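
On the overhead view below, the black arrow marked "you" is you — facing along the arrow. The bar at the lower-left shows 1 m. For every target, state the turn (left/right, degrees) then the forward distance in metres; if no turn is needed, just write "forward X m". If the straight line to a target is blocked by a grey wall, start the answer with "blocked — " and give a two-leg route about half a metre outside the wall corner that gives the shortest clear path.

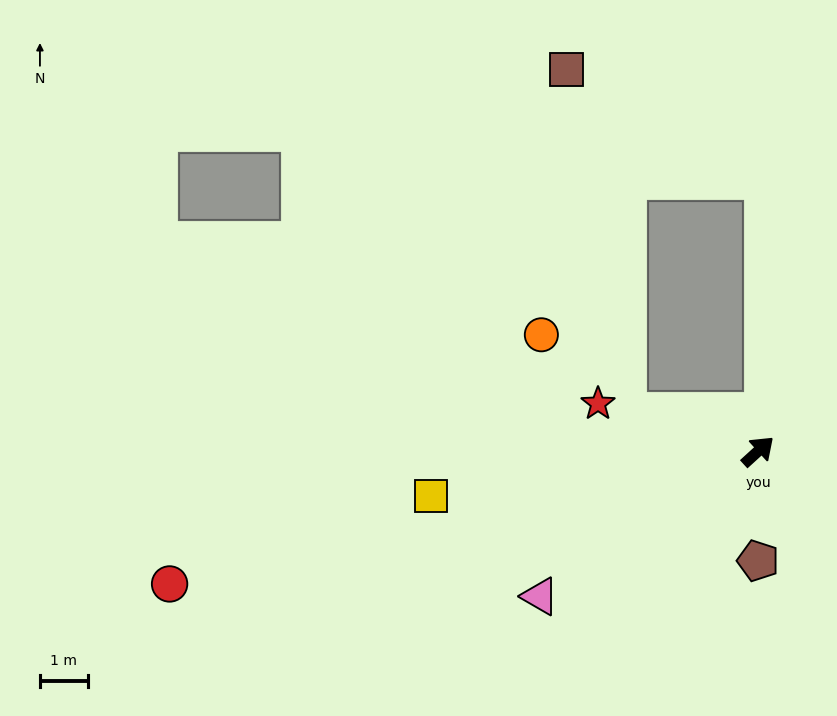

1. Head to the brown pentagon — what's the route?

turn right 132°, forward 2.3 m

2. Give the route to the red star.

turn left 121°, forward 3.5 m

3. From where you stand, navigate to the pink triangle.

turn left 171°, forward 5.5 m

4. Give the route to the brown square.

blocked — turn left 121°, forward 2.9 m, then turn right 63°, forward 7.3 m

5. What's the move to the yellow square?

turn left 145°, forward 6.9 m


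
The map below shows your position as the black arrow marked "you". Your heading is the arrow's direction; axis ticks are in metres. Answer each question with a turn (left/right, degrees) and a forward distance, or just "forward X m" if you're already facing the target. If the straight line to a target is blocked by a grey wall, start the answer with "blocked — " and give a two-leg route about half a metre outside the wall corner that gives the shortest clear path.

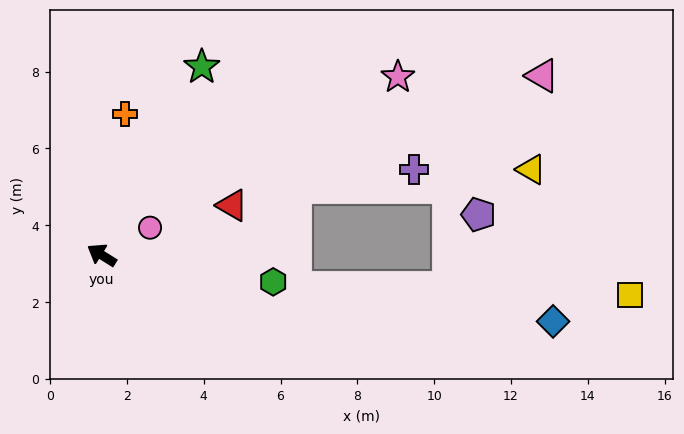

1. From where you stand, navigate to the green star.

turn right 86°, forward 5.5 m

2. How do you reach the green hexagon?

turn right 157°, forward 4.5 m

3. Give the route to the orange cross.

turn right 68°, forward 3.7 m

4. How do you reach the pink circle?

turn right 119°, forward 1.4 m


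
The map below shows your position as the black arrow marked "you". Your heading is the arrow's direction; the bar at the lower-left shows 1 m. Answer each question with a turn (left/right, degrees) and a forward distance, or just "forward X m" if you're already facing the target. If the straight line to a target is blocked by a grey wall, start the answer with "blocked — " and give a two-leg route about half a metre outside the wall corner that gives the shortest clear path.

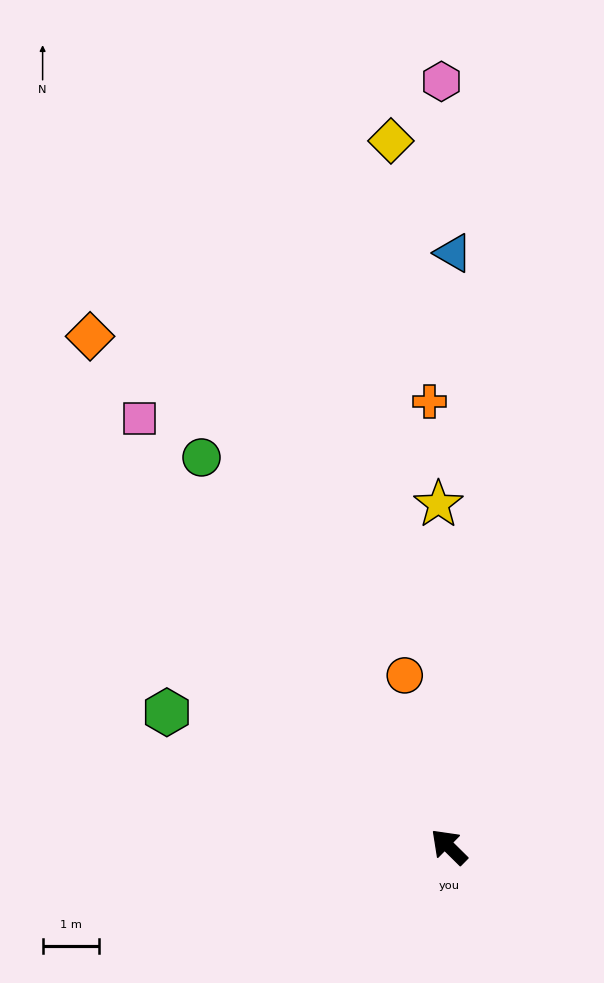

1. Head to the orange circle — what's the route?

turn right 31°, forward 3.2 m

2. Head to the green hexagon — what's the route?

turn left 19°, forward 5.6 m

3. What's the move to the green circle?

turn right 13°, forward 8.3 m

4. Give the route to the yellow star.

turn right 44°, forward 6.1 m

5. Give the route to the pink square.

turn right 10°, forward 9.4 m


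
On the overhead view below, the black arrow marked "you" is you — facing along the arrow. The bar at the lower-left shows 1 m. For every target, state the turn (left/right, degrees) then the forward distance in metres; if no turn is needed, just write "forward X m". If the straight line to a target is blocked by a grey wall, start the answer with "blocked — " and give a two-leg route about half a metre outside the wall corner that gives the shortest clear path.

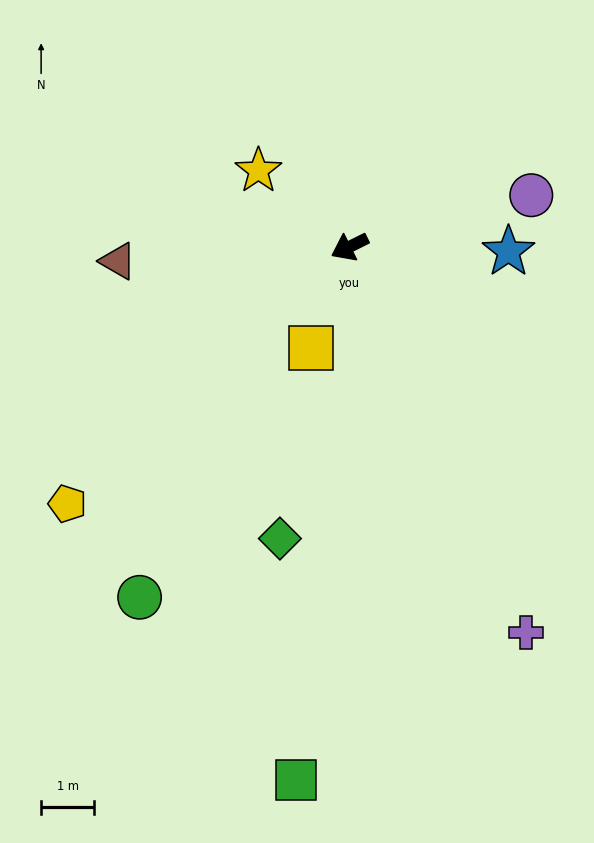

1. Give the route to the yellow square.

turn left 43°, forward 2.0 m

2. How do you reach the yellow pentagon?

turn left 16°, forward 7.2 m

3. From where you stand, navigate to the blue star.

turn left 152°, forward 3.0 m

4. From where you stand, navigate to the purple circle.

turn left 169°, forward 3.6 m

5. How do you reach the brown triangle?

turn right 23°, forward 4.4 m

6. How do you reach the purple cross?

turn left 88°, forward 8.0 m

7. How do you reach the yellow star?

turn right 66°, forward 2.2 m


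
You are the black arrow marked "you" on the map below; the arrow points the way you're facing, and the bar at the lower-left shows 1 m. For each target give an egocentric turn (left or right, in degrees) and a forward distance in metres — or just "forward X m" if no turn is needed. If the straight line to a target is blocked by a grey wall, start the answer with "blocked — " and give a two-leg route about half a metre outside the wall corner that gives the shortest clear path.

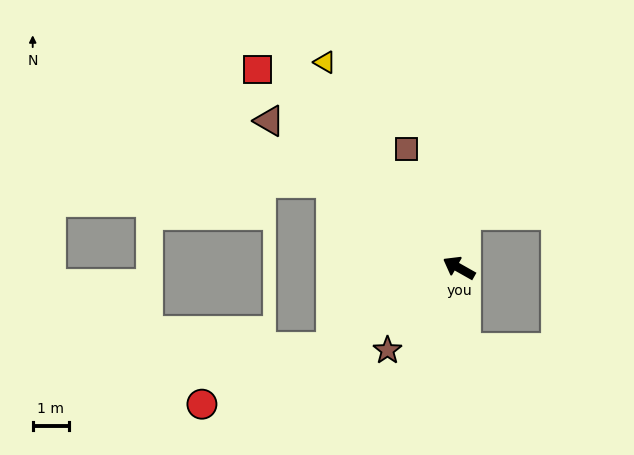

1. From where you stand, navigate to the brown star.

turn left 79°, forward 3.0 m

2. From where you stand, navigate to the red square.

turn right 15°, forward 7.9 m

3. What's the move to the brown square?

turn right 37°, forward 3.6 m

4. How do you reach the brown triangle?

turn right 8°, forward 6.7 m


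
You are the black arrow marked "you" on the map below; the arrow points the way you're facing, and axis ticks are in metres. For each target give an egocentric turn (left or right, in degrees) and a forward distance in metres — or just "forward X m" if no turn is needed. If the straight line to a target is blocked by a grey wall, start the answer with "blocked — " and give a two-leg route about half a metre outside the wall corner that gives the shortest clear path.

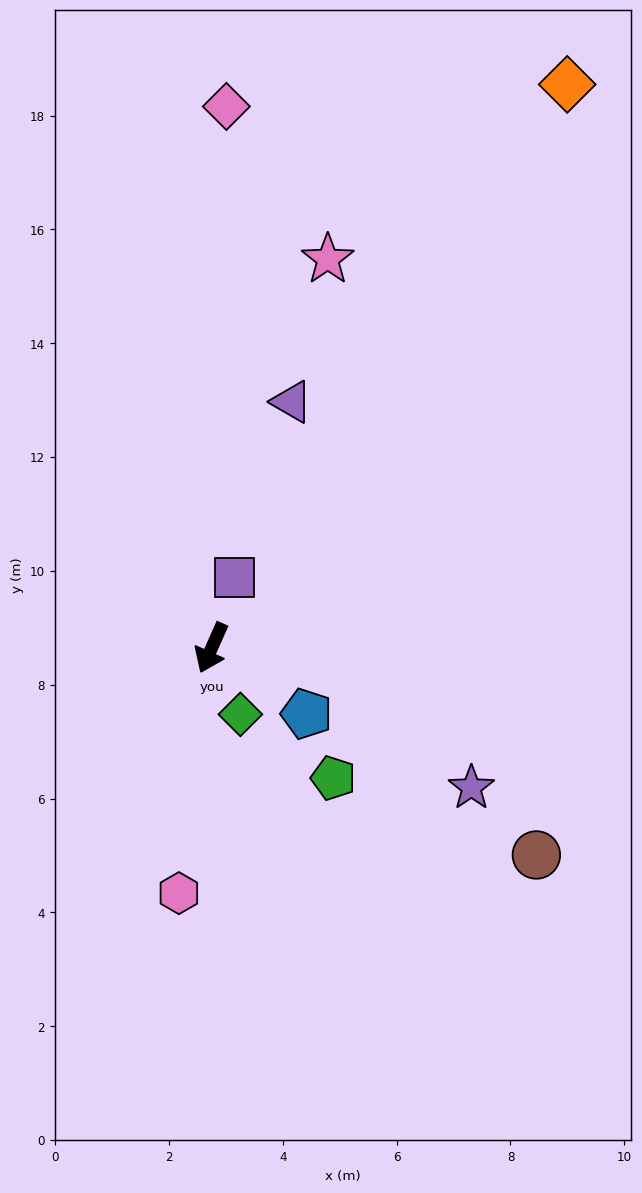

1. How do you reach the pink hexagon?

turn left 16°, forward 4.3 m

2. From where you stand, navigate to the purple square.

turn right 174°, forward 1.3 m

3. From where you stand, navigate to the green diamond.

turn left 47°, forward 1.3 m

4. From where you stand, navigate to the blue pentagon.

turn left 79°, forward 2.0 m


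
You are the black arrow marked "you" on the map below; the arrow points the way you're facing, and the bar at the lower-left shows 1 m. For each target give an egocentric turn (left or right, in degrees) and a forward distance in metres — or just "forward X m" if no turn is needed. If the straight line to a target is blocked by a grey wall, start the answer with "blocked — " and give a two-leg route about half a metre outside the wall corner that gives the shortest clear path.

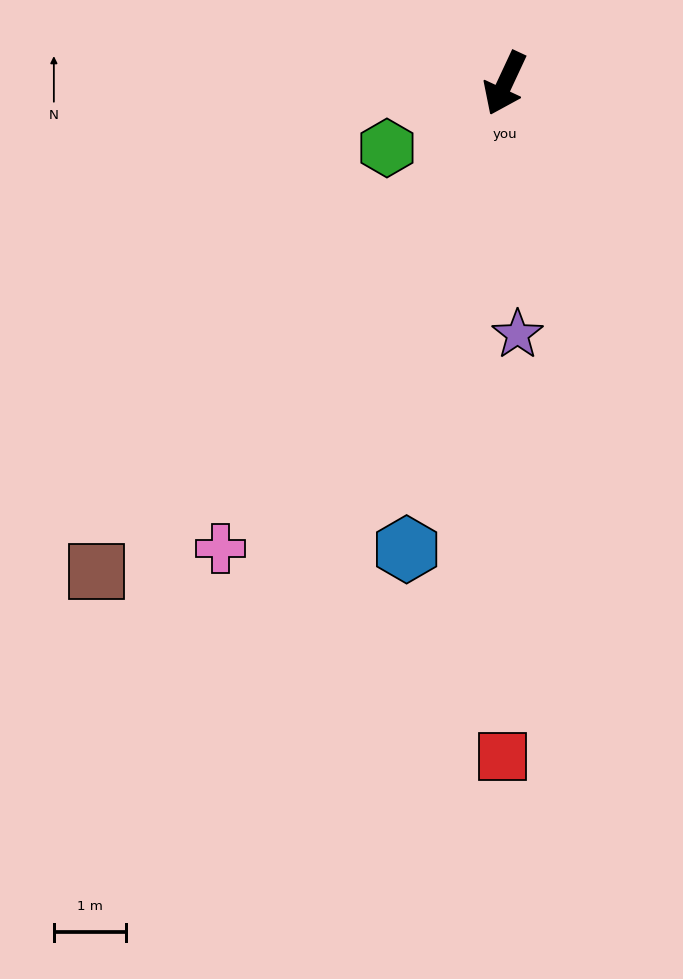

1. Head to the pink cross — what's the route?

turn right 6°, forward 7.6 m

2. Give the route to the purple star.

turn left 28°, forward 3.5 m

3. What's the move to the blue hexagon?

turn left 13°, forward 6.6 m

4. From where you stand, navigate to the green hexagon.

turn right 36°, forward 1.9 m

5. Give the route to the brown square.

turn right 15°, forward 8.9 m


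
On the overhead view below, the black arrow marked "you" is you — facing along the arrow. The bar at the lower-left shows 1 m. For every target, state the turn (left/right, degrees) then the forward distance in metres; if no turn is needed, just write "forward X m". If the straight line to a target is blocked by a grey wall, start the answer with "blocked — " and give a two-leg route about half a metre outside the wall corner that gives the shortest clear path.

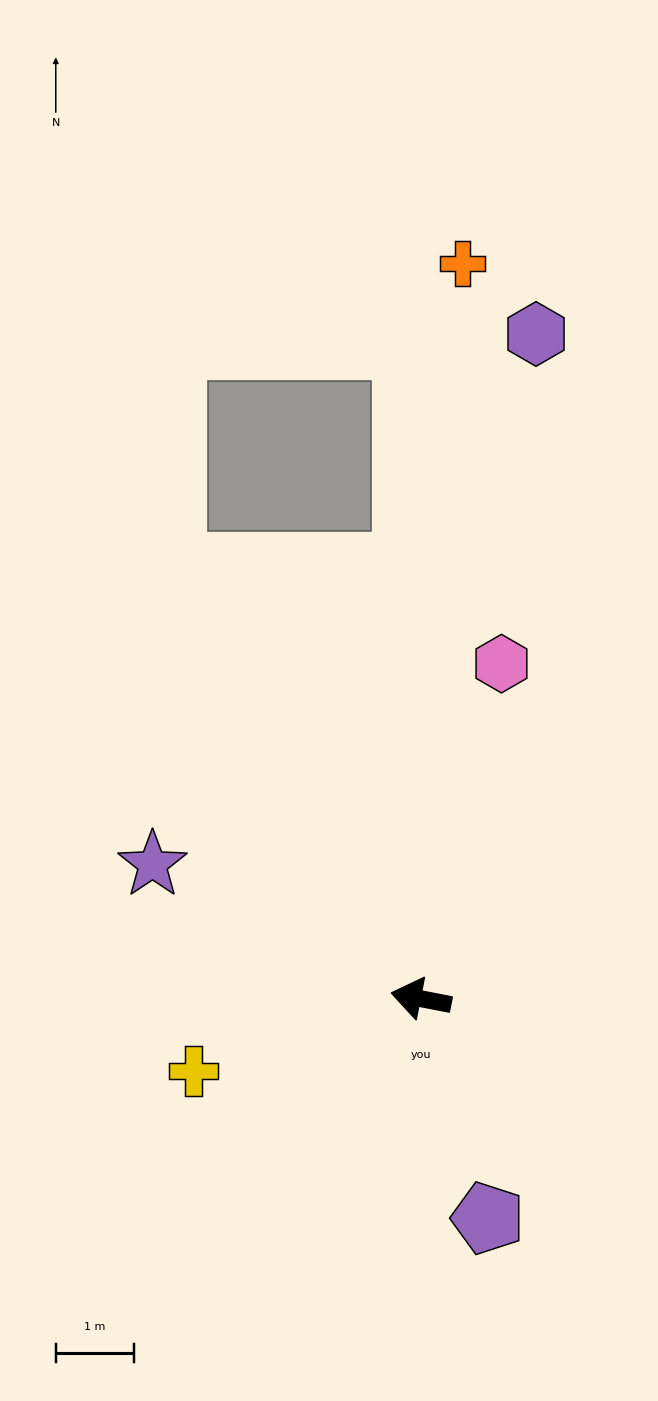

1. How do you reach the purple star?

turn right 16°, forward 3.8 m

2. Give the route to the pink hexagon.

turn right 92°, forward 4.4 m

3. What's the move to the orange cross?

turn right 82°, forward 9.4 m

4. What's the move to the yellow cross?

turn left 29°, forward 3.1 m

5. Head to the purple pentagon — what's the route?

turn left 118°, forward 2.9 m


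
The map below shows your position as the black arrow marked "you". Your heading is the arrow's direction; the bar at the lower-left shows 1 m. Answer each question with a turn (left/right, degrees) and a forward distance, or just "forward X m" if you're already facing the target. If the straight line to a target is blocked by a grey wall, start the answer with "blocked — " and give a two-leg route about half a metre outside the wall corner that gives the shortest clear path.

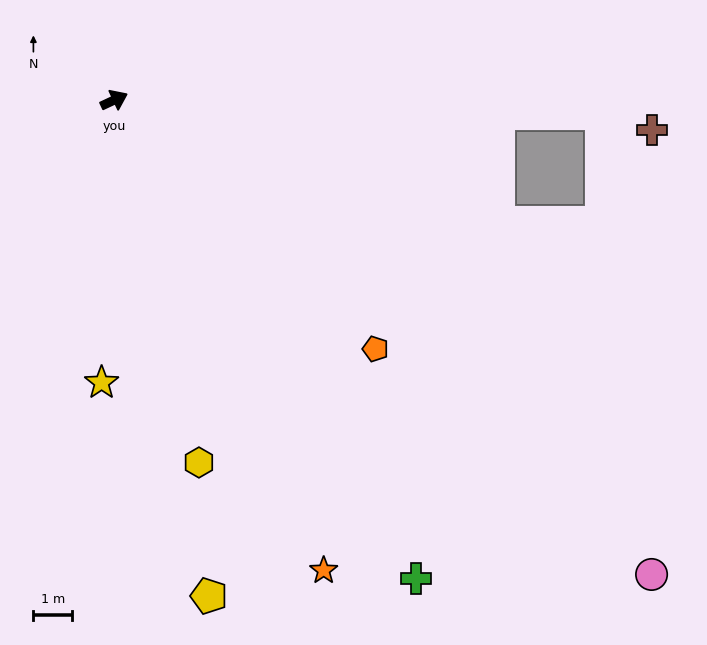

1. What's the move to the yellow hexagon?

turn right 102°, forward 9.6 m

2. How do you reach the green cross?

turn right 83°, forward 14.6 m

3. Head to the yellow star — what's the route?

turn right 118°, forward 7.3 m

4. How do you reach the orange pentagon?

turn right 69°, forward 9.3 m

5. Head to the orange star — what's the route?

turn right 91°, forward 13.3 m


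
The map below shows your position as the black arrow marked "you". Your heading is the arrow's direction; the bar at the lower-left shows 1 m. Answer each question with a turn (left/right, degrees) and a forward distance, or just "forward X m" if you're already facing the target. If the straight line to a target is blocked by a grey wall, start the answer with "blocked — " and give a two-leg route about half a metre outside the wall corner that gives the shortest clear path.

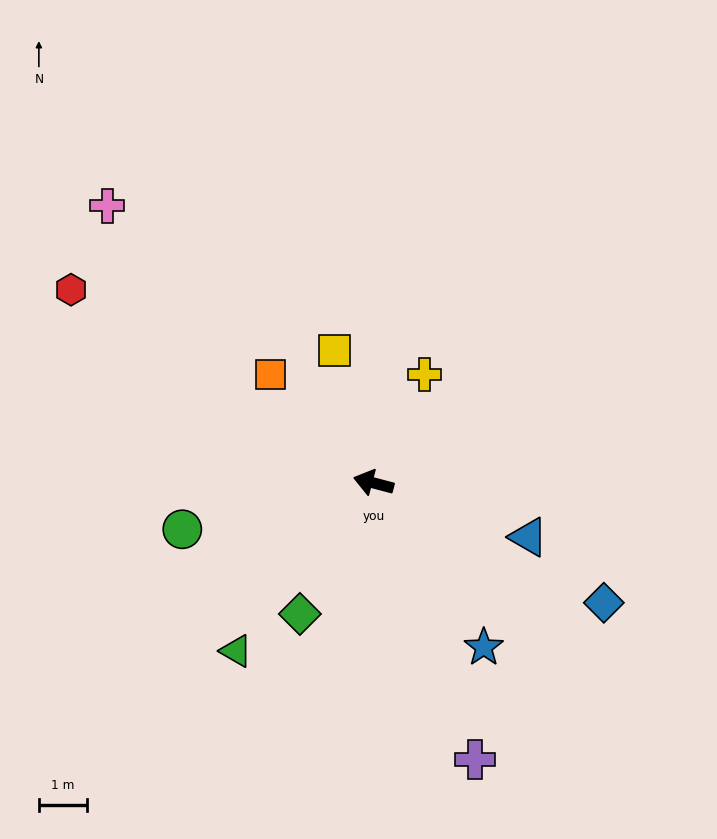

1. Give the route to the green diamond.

turn left 75°, forward 3.1 m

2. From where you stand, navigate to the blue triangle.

turn left 176°, forward 3.4 m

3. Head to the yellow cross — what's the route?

turn right 100°, forward 2.5 m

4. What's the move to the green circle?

turn left 28°, forward 4.1 m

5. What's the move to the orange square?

turn right 32°, forward 3.1 m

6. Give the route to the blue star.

turn left 139°, forward 4.1 m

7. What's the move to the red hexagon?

turn right 18°, forward 7.4 m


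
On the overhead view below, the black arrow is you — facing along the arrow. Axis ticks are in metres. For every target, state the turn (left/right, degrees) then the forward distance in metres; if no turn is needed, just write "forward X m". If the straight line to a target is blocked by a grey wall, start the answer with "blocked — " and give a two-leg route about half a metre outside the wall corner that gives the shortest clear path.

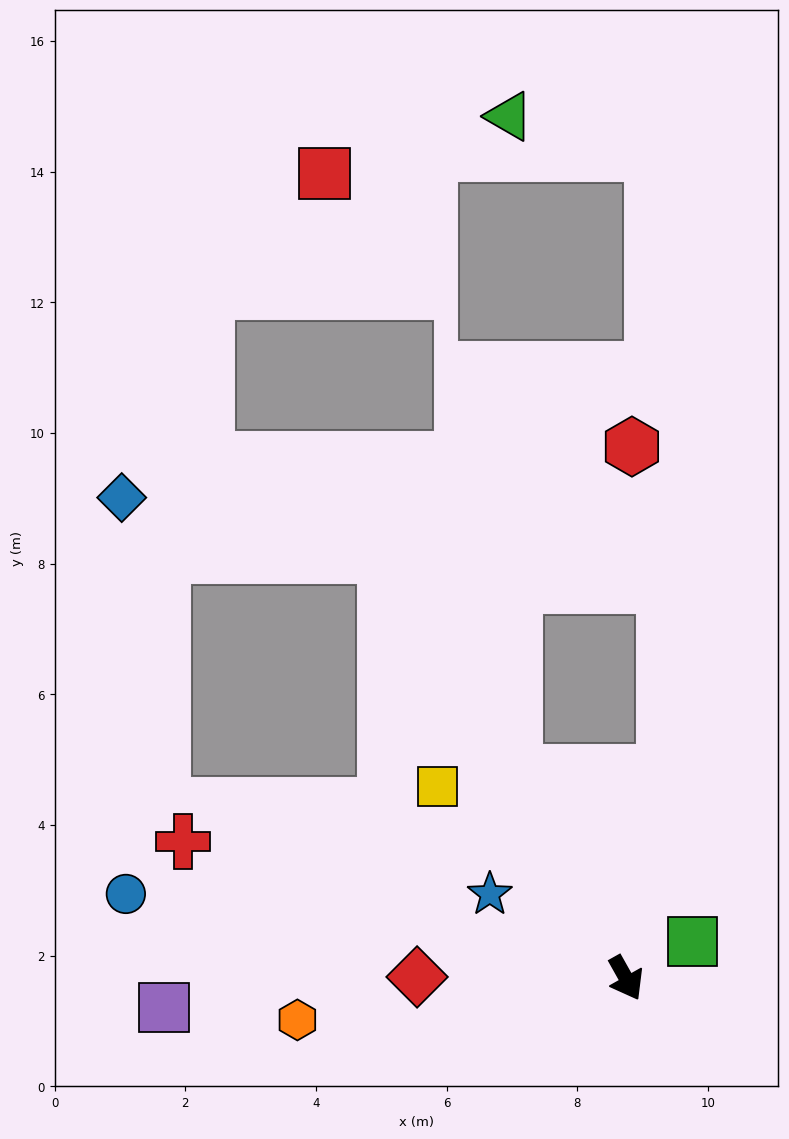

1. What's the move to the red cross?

turn right 136°, forward 7.1 m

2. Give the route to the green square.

turn left 90°, forward 1.2 m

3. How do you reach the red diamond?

turn right 120°, forward 3.2 m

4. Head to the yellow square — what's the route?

turn right 165°, forward 4.1 m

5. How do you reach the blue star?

turn right 151°, forward 2.4 m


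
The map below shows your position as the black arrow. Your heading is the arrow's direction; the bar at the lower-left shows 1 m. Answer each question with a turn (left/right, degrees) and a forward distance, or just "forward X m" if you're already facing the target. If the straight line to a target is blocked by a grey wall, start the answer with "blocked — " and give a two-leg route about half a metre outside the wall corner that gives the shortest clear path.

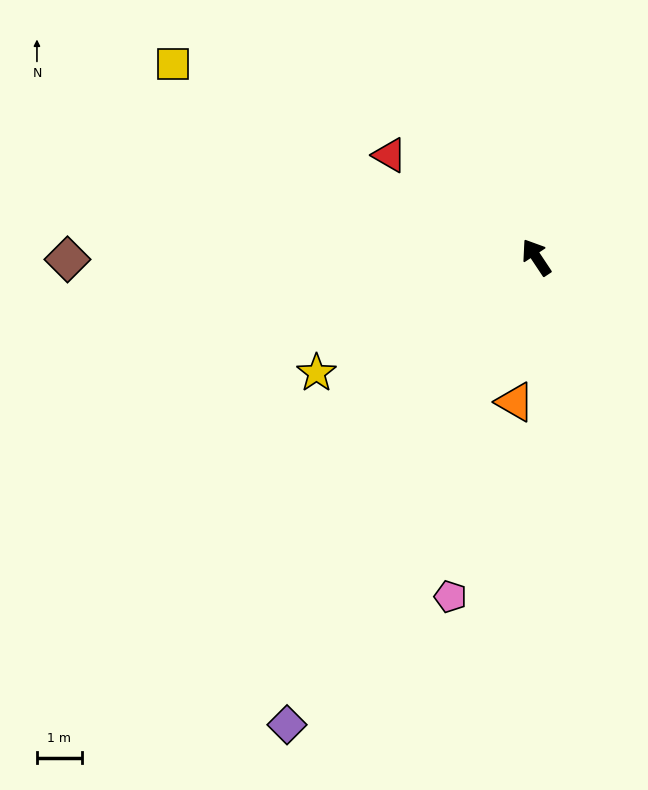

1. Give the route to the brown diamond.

turn left 57°, forward 10.4 m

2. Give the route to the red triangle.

turn left 22°, forward 4.0 m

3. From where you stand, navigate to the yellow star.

turn left 84°, forward 5.5 m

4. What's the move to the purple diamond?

turn left 118°, forward 11.8 m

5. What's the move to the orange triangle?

turn left 138°, forward 3.3 m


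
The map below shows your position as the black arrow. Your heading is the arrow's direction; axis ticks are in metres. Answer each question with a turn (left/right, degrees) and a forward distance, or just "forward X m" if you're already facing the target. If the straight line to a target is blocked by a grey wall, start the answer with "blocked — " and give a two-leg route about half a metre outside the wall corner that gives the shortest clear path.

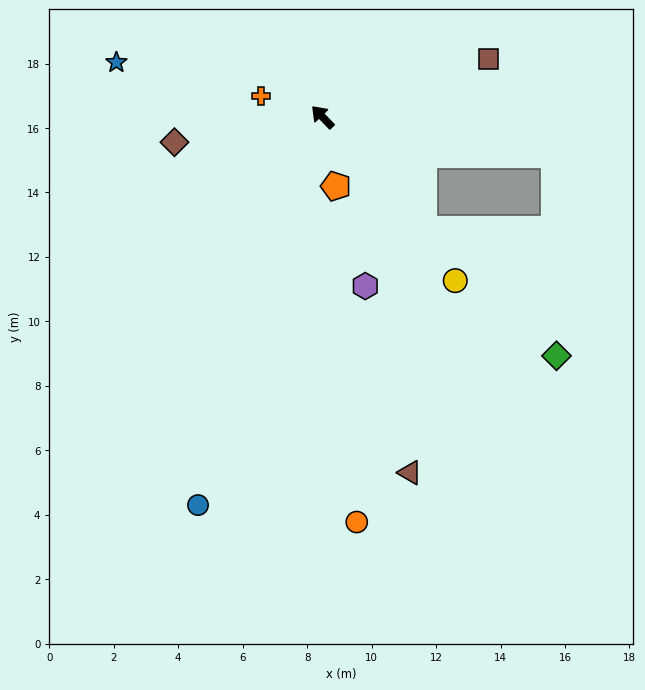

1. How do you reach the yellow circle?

turn left 175°, forward 6.5 m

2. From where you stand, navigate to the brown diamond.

turn left 56°, forward 4.7 m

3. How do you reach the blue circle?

turn left 118°, forward 12.6 m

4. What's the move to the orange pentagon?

turn left 147°, forward 2.2 m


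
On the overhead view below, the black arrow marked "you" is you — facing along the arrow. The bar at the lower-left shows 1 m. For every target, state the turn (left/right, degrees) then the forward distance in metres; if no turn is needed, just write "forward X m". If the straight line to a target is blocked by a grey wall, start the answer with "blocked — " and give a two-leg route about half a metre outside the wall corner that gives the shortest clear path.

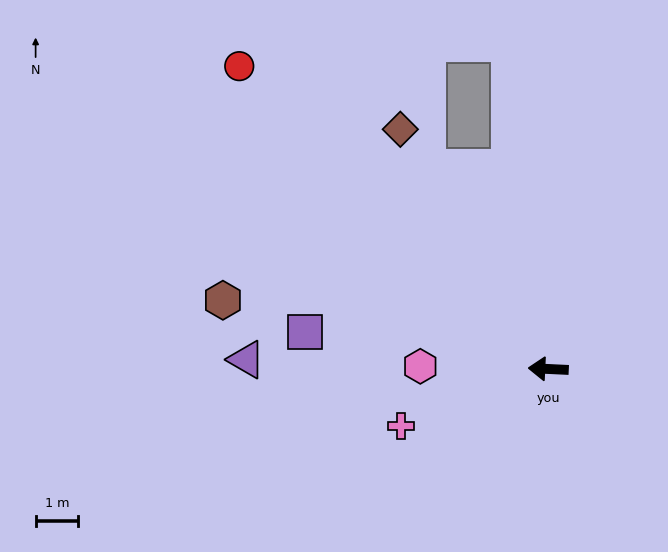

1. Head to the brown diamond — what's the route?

turn right 56°, forward 6.6 m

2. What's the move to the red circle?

turn right 42°, forward 10.2 m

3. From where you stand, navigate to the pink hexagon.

forward 3.0 m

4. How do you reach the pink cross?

turn left 24°, forward 3.7 m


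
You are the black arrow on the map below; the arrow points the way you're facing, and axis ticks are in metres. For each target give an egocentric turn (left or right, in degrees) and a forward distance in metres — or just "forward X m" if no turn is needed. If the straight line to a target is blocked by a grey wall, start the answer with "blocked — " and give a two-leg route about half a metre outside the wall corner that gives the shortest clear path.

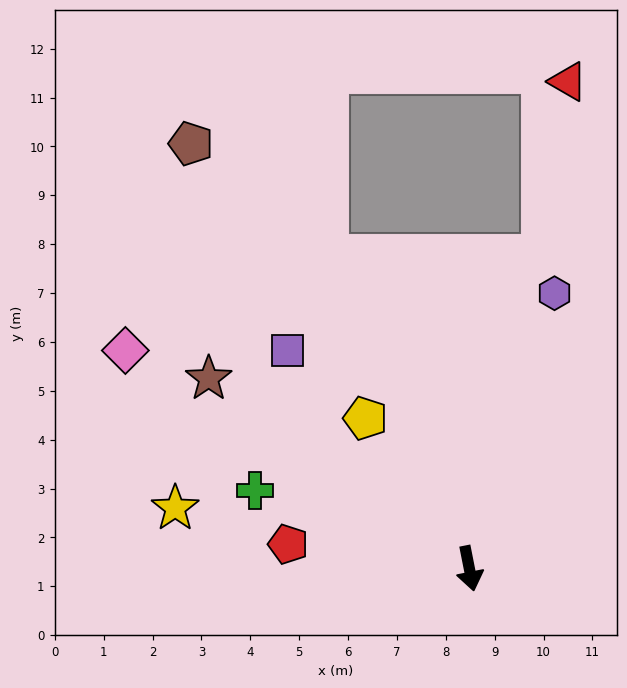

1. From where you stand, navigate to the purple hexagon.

turn left 152°, forward 5.9 m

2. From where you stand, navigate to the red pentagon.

turn right 109°, forward 3.7 m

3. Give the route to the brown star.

turn right 137°, forward 6.6 m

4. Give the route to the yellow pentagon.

turn right 157°, forward 3.7 m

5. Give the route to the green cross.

turn right 121°, forward 4.7 m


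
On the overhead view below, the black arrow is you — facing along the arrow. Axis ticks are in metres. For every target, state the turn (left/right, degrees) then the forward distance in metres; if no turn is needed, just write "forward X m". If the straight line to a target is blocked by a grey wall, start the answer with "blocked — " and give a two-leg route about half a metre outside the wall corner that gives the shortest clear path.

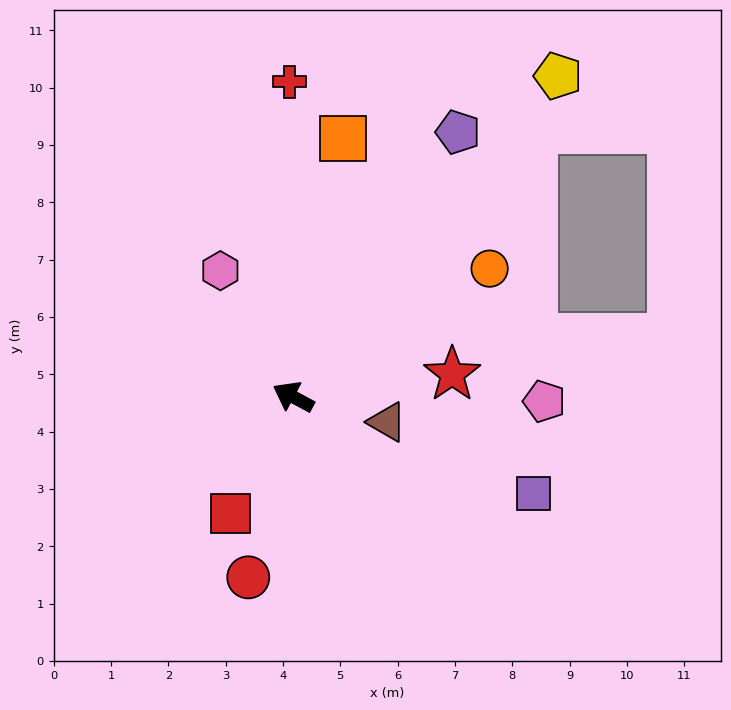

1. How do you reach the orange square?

turn right 73°, forward 4.6 m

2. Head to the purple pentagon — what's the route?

turn right 94°, forward 5.4 m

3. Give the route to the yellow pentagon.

turn right 101°, forward 7.3 m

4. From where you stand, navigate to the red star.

turn right 144°, forward 2.8 m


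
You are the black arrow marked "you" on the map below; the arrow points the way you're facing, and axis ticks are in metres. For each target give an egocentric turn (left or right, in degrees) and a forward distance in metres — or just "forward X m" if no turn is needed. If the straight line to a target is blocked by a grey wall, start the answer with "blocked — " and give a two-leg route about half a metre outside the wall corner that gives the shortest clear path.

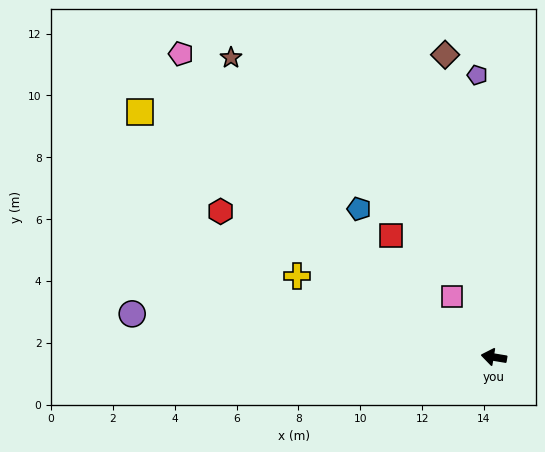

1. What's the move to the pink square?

turn right 46°, forward 2.4 m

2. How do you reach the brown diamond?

turn right 71°, forward 9.9 m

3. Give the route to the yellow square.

turn right 25°, forward 13.9 m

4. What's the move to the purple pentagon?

turn right 77°, forward 9.1 m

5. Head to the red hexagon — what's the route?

turn right 19°, forward 10.0 m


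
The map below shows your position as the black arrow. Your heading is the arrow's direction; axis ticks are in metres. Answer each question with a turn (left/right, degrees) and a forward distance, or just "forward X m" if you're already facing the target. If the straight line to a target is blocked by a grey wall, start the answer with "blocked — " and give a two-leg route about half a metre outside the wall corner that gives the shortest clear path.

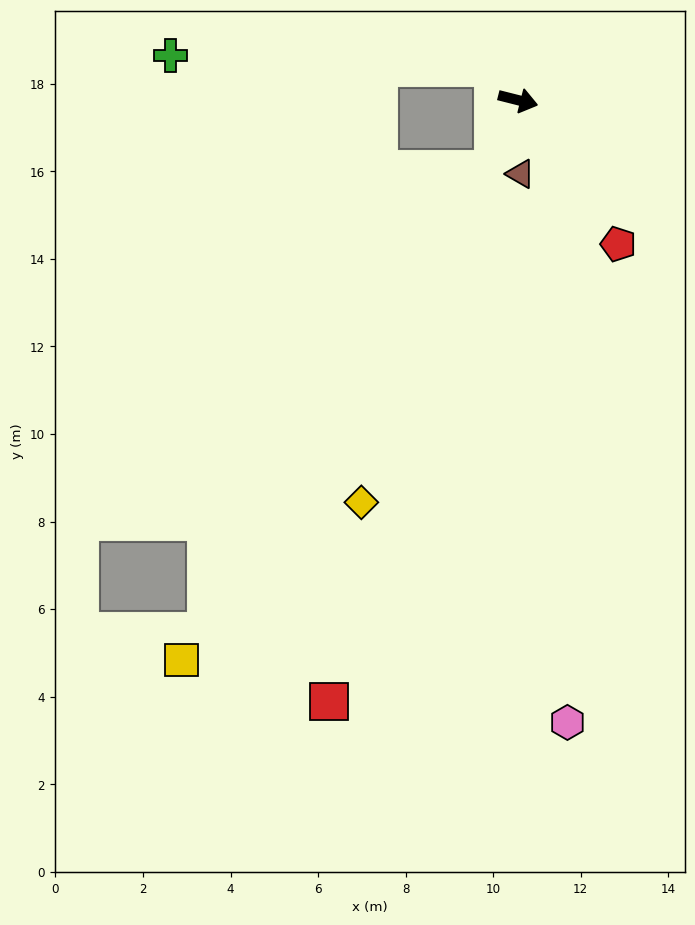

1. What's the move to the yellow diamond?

turn right 97°, forward 9.9 m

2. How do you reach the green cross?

blocked — turn left 144°, forward 0.9 m, then turn left 48°, forward 7.4 m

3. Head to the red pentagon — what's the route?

turn right 41°, forward 4.0 m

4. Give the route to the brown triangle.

turn right 74°, forward 1.7 m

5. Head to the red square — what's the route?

turn right 93°, forward 14.4 m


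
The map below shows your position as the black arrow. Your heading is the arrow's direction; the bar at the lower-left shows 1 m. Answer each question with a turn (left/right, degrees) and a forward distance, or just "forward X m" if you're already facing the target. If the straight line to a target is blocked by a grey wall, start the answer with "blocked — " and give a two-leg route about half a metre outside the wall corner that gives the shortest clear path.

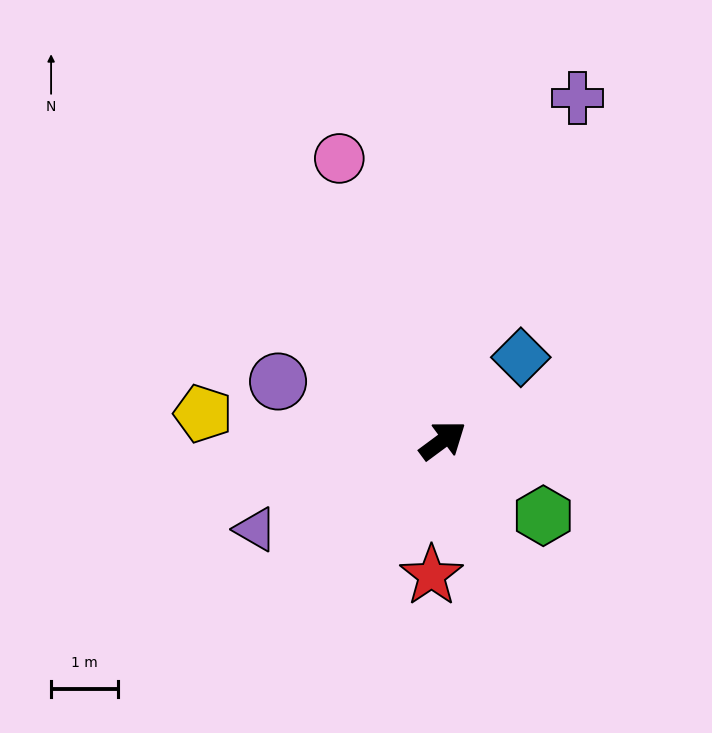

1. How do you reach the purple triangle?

turn left 169°, forward 3.1 m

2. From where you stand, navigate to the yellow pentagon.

turn left 137°, forward 3.6 m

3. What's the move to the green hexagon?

turn right 73°, forward 1.9 m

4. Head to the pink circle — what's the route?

turn left 74°, forward 4.5 m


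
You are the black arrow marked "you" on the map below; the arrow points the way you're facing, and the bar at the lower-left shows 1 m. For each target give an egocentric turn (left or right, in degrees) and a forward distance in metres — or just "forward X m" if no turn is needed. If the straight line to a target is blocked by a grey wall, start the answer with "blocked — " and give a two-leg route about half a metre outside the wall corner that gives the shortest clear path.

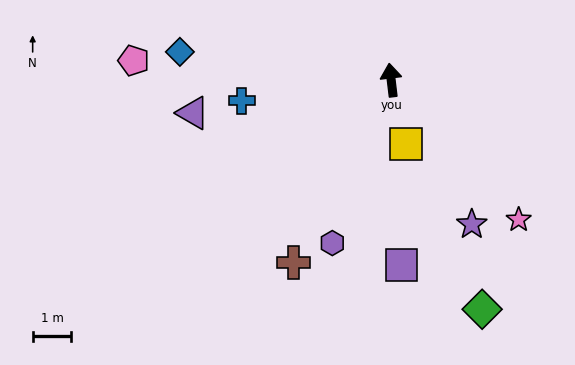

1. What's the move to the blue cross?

turn left 91°, forward 3.9 m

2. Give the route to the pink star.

turn right 144°, forward 4.9 m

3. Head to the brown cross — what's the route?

turn left 145°, forward 5.4 m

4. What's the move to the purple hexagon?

turn left 153°, forward 4.5 m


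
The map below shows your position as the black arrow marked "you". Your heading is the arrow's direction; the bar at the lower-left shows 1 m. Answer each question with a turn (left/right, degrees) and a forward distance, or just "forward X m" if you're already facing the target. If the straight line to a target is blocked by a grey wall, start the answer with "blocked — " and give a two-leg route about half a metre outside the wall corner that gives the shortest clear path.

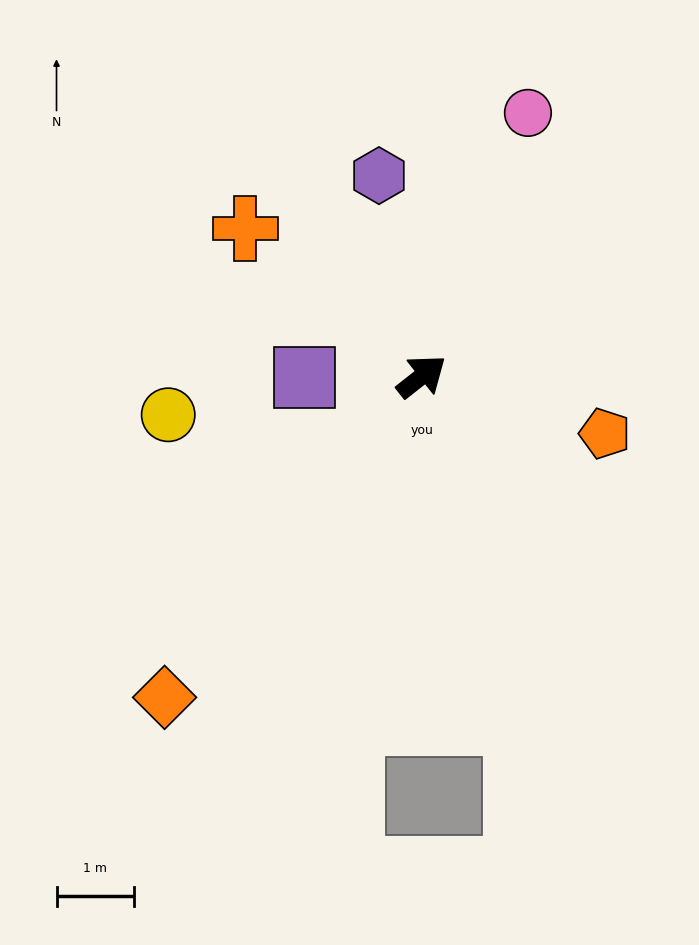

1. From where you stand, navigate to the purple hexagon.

turn left 64°, forward 2.6 m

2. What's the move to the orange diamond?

turn right 167°, forward 5.3 m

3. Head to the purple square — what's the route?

turn left 142°, forward 1.5 m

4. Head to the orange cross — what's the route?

turn left 102°, forward 3.0 m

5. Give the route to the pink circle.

turn left 30°, forward 3.7 m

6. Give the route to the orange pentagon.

turn right 56°, forward 2.5 m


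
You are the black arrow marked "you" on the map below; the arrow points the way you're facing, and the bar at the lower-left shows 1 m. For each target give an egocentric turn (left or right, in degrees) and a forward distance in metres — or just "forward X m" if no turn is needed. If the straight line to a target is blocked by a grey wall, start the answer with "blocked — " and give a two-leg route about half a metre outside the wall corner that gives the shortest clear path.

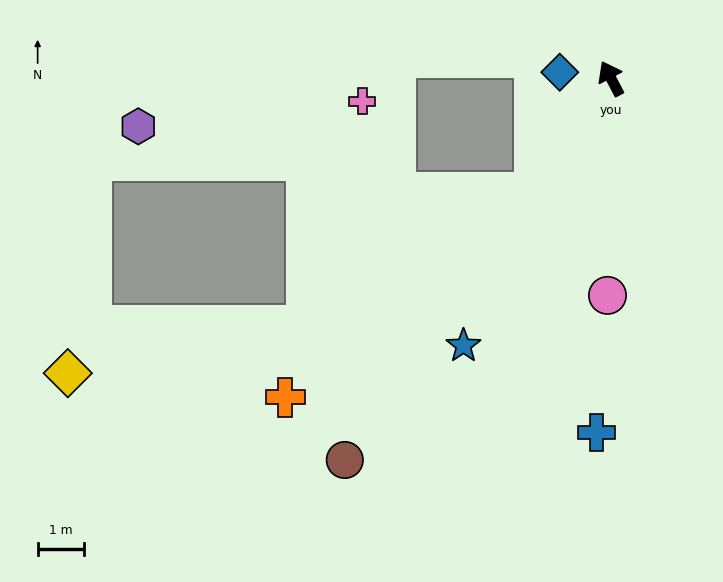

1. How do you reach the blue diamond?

turn left 55°, forward 1.1 m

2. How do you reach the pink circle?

turn left 151°, forward 4.7 m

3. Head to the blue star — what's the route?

turn left 123°, forward 6.6 m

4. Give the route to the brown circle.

turn left 117°, forward 10.0 m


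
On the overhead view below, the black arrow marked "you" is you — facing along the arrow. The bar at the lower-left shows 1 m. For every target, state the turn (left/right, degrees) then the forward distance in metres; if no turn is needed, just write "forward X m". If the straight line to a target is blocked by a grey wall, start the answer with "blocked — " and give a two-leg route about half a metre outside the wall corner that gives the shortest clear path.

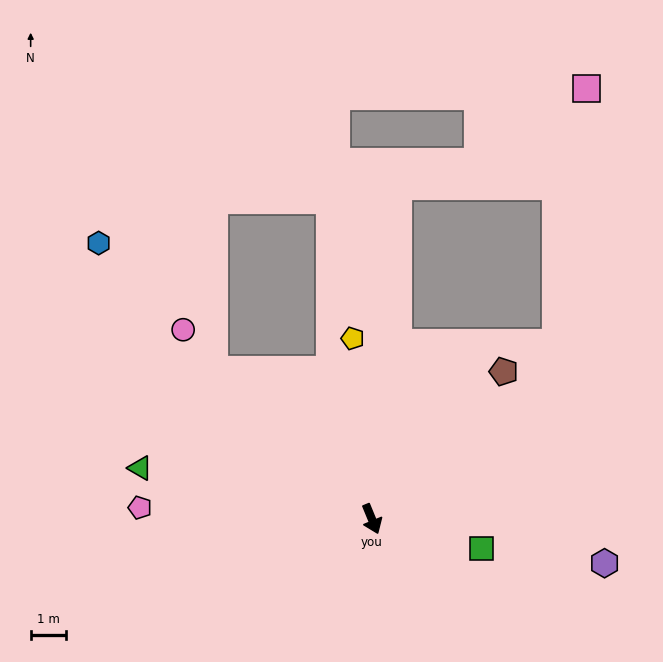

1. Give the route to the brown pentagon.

turn left 116°, forward 5.6 m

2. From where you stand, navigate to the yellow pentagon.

turn left 164°, forward 5.2 m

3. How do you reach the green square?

turn left 52°, forward 3.2 m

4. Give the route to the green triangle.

turn right 125°, forward 6.7 m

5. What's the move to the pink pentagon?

turn right 115°, forward 6.6 m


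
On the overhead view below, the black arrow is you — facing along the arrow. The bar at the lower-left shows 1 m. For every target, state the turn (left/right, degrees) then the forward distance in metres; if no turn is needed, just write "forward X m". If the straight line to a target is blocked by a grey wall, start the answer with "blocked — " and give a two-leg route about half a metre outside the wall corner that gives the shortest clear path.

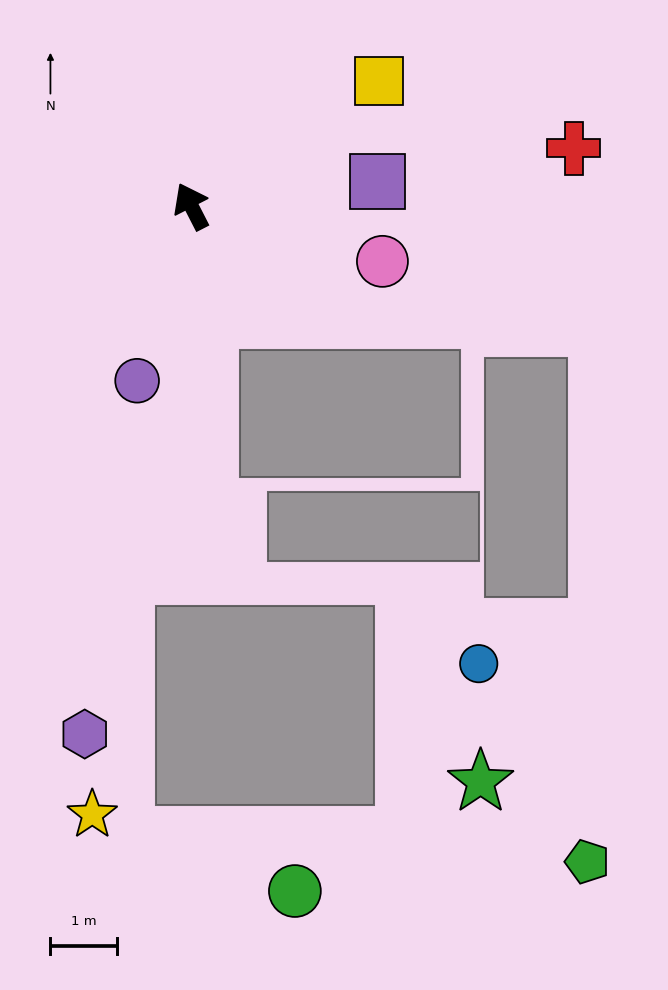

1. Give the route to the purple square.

turn right 110°, forward 2.8 m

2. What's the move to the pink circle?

turn right 133°, forward 3.0 m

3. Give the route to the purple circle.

turn left 136°, forward 2.8 m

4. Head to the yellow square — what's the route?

turn right 83°, forward 3.4 m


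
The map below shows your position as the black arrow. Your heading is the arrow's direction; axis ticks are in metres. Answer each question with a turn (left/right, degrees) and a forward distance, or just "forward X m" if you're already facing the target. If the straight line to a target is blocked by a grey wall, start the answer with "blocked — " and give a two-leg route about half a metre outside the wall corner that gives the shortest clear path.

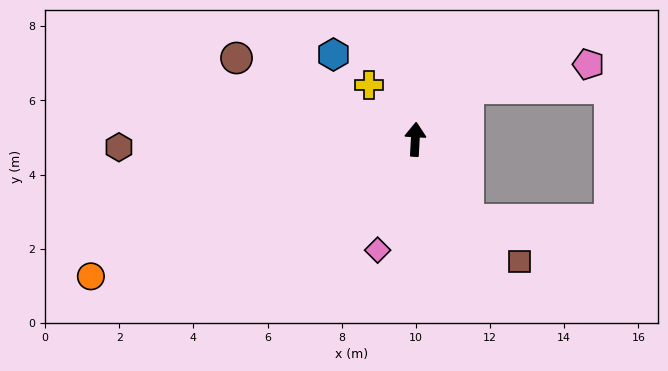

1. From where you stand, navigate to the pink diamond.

turn left 164°, forward 3.2 m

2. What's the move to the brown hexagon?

turn left 95°, forward 8.0 m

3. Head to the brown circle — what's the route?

turn left 69°, forward 5.3 m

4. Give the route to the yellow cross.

turn left 43°, forward 1.9 m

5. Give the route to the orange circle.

turn left 116°, forward 9.5 m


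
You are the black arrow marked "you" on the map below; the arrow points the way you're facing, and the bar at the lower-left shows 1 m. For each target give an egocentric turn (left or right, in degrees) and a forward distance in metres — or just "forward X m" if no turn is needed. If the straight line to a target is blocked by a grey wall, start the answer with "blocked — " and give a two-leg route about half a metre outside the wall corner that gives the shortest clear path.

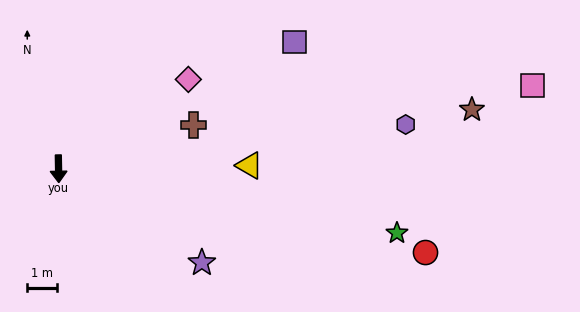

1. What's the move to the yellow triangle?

turn left 90°, forward 6.3 m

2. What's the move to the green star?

turn left 78°, forward 11.4 m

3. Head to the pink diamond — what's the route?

turn left 124°, forward 5.2 m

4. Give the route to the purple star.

turn left 56°, forward 5.7 m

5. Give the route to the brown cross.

turn left 107°, forward 4.7 m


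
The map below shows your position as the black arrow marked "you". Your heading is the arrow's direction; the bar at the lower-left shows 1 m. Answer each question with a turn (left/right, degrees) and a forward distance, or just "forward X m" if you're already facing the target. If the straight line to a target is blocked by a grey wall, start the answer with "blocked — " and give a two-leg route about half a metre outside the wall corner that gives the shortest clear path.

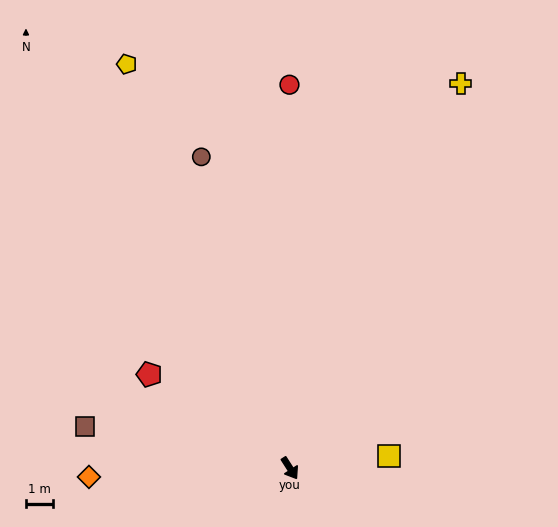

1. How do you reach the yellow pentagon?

turn left 169°, forward 15.9 m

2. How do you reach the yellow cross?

turn left 123°, forward 15.3 m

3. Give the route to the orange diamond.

turn right 120°, forward 7.3 m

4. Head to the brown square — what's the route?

turn right 134°, forward 7.6 m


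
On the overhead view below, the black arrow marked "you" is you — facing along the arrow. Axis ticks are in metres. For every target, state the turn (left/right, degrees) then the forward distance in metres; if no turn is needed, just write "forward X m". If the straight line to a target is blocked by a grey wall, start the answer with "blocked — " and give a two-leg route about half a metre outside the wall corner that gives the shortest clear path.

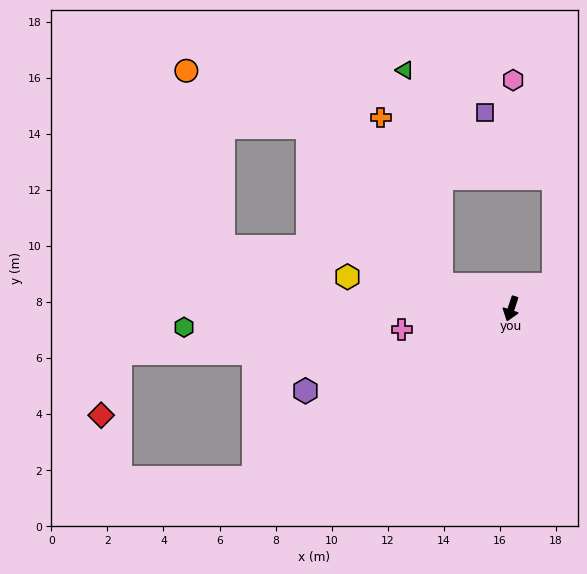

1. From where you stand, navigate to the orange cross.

blocked — turn right 91°, forward 2.6 m, then turn right 51°, forward 6.3 m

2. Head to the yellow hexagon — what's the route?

turn right 83°, forward 5.9 m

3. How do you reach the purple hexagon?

turn right 50°, forward 7.9 m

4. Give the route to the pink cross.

turn right 61°, forward 4.0 m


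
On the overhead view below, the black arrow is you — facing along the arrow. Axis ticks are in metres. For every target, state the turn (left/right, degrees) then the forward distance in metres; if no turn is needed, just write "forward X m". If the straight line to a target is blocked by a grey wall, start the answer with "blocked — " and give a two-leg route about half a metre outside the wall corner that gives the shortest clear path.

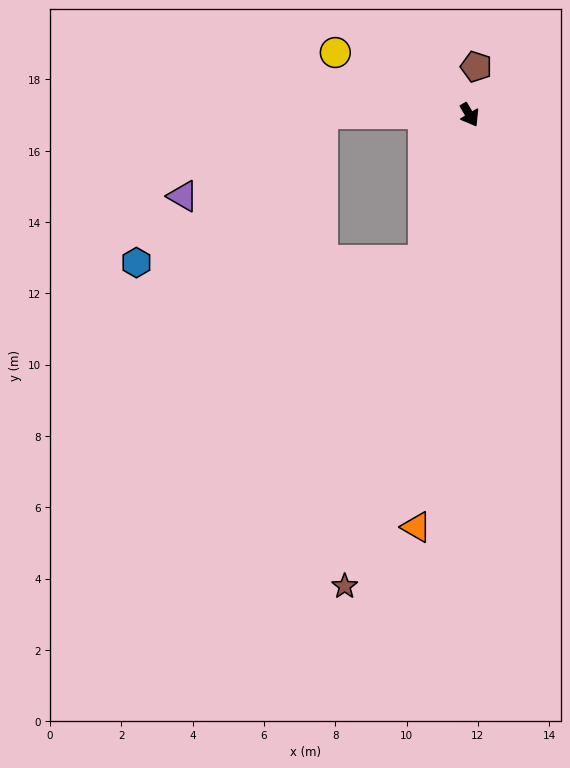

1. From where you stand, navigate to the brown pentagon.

turn left 141°, forward 1.4 m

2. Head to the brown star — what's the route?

turn right 46°, forward 13.7 m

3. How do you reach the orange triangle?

turn right 38°, forward 11.7 m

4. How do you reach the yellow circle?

turn right 146°, forward 4.1 m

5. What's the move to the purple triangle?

blocked — turn right 121°, forward 4.1 m, then turn left 31°, forward 4.6 m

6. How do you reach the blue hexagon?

blocked — turn right 48°, forward 4.3 m, then turn right 72°, forward 8.0 m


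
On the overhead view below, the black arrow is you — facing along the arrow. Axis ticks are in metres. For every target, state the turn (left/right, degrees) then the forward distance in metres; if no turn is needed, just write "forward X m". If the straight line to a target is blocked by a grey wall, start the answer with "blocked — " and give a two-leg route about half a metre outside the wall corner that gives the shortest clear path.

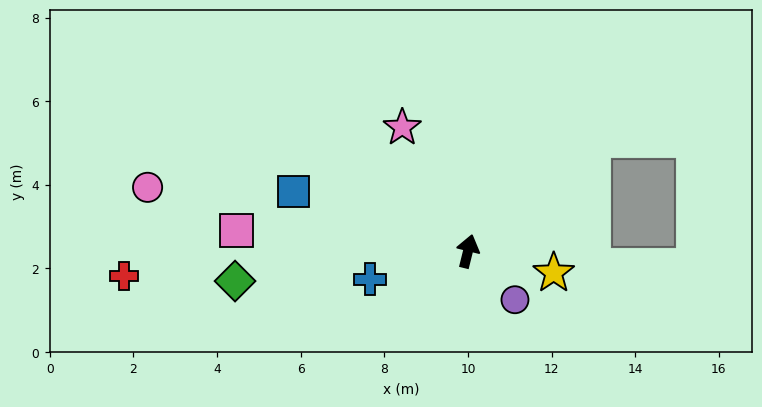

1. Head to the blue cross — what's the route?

turn left 120°, forward 2.4 m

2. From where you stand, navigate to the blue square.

turn left 85°, forward 4.4 m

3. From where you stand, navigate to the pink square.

turn left 99°, forward 5.6 m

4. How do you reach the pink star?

turn left 42°, forward 3.3 m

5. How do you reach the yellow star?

turn right 90°, forward 2.1 m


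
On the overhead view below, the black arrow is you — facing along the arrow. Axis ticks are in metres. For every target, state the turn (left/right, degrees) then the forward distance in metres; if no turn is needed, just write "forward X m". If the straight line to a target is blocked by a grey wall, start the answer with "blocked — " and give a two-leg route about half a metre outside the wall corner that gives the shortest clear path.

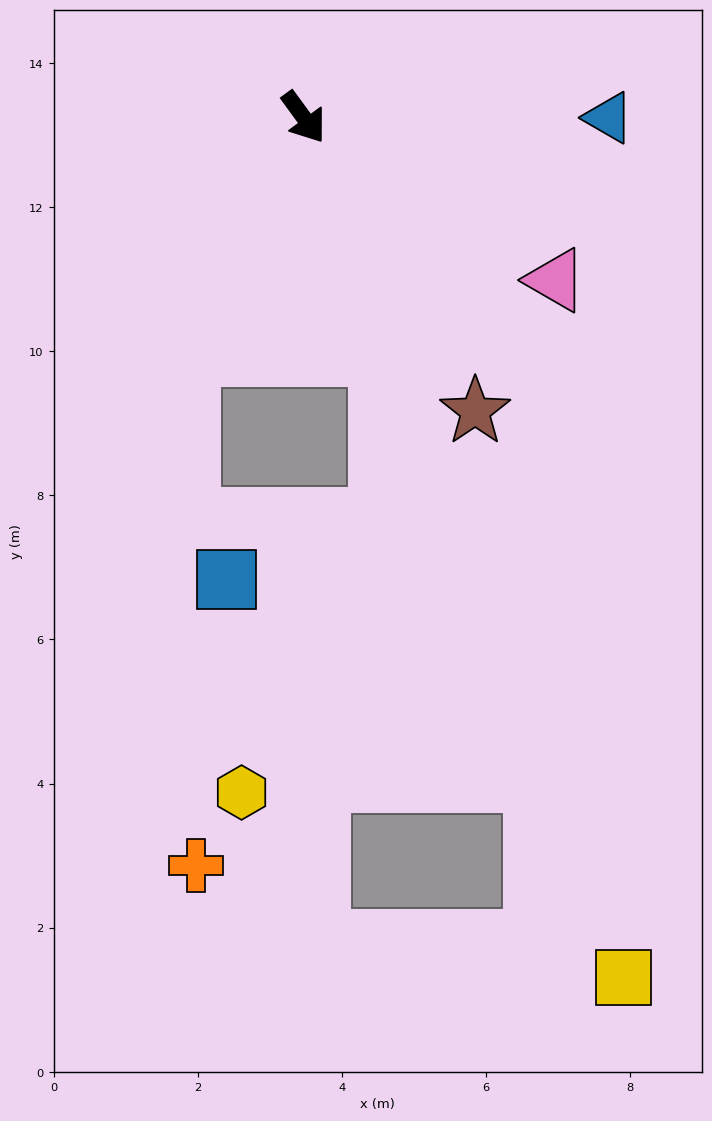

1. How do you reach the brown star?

turn right 6°, forward 4.7 m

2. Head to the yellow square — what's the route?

turn right 16°, forward 12.7 m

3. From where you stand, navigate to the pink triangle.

turn left 21°, forward 4.2 m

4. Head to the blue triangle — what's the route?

turn left 54°, forward 4.2 m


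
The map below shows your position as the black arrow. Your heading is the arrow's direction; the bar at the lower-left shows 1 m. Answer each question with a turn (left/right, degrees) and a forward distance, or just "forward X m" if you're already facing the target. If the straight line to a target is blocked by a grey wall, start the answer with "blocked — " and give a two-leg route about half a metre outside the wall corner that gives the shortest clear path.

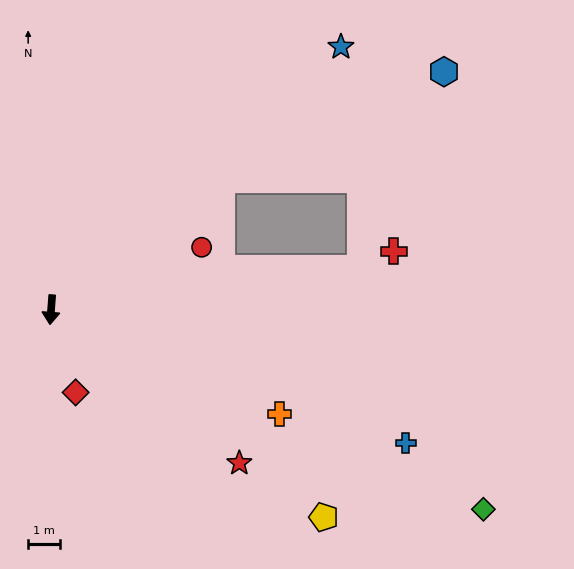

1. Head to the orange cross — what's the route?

turn left 70°, forward 7.9 m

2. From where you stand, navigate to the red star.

turn left 55°, forward 7.6 m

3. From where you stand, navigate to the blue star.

turn left 137°, forward 12.3 m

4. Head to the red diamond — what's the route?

turn left 21°, forward 2.7 m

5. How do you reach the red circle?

turn left 117°, forward 5.1 m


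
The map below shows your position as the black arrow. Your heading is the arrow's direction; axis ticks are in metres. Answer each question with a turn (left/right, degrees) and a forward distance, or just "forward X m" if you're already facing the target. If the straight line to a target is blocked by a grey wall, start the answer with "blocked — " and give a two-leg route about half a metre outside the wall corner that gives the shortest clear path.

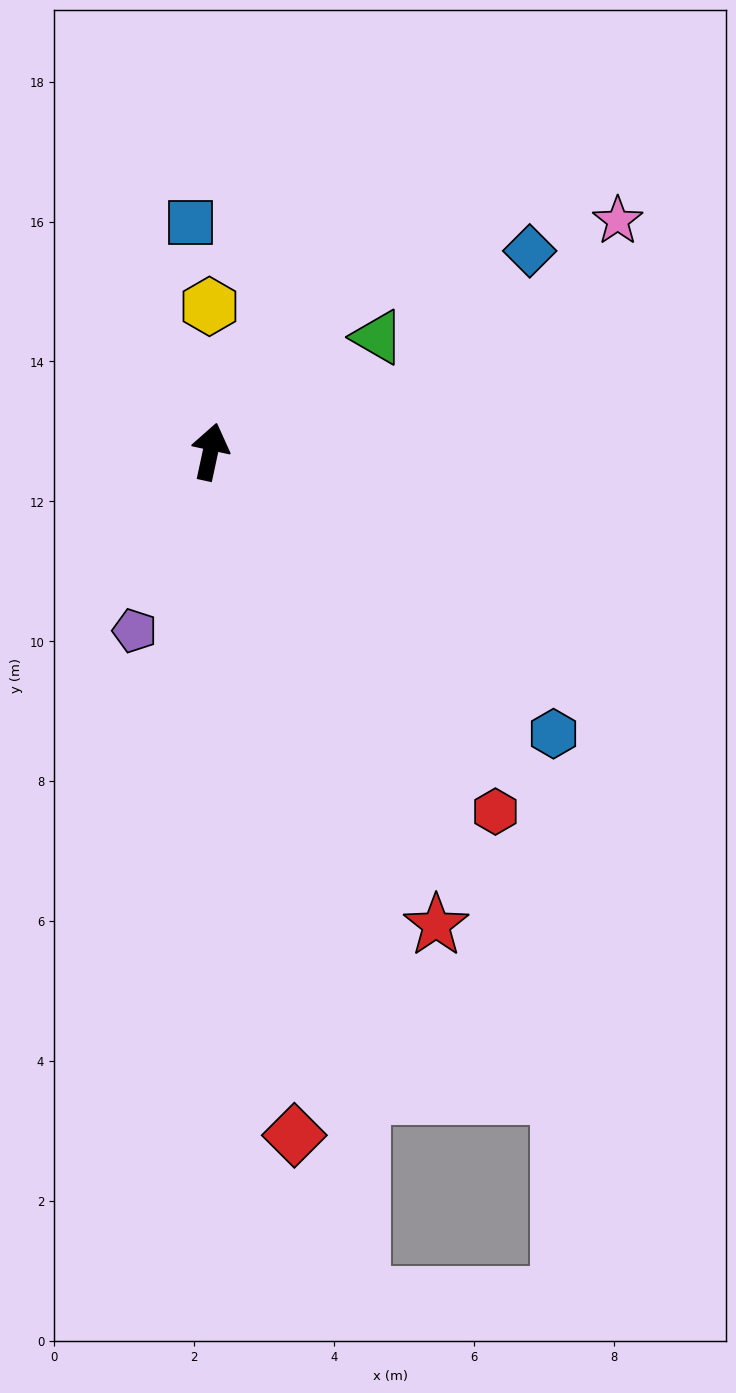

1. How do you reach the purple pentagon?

turn left 169°, forward 2.8 m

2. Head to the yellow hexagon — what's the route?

turn left 13°, forward 2.1 m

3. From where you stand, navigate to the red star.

turn right 142°, forward 7.5 m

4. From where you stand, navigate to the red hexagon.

turn right 129°, forward 6.6 m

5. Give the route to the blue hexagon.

turn right 117°, forward 6.3 m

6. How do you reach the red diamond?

turn right 161°, forward 9.8 m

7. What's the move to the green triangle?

turn right 43°, forward 2.9 m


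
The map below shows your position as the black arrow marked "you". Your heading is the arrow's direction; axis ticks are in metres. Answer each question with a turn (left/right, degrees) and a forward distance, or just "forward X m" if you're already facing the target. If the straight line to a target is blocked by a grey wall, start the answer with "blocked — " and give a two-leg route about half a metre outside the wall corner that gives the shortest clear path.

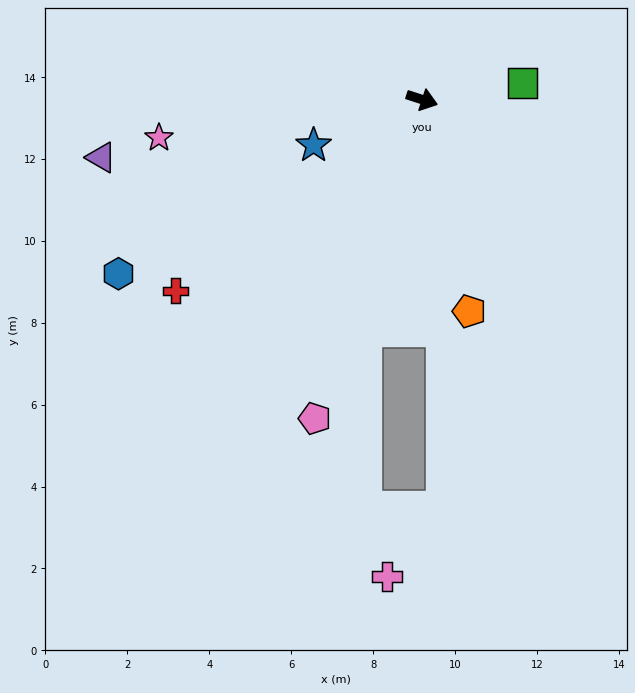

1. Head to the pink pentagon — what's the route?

turn right 91°, forward 8.2 m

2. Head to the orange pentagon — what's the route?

turn right 59°, forward 5.3 m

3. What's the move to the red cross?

turn right 124°, forward 7.6 m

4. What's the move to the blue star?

turn right 139°, forward 2.9 m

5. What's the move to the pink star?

turn right 154°, forward 6.5 m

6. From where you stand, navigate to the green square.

turn left 27°, forward 2.5 m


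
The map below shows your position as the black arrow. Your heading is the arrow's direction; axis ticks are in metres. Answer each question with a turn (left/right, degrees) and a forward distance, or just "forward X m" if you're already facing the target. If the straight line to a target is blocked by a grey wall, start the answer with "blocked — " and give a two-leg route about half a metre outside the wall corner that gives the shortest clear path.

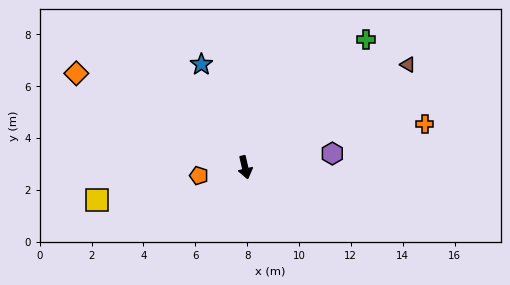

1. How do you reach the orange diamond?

turn right 132°, forward 7.5 m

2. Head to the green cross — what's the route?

turn left 124°, forward 6.8 m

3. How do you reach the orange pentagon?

turn right 93°, forward 1.8 m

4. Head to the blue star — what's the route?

turn right 170°, forward 4.3 m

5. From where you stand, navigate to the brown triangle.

turn left 109°, forward 7.4 m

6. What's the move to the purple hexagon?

turn left 86°, forward 3.4 m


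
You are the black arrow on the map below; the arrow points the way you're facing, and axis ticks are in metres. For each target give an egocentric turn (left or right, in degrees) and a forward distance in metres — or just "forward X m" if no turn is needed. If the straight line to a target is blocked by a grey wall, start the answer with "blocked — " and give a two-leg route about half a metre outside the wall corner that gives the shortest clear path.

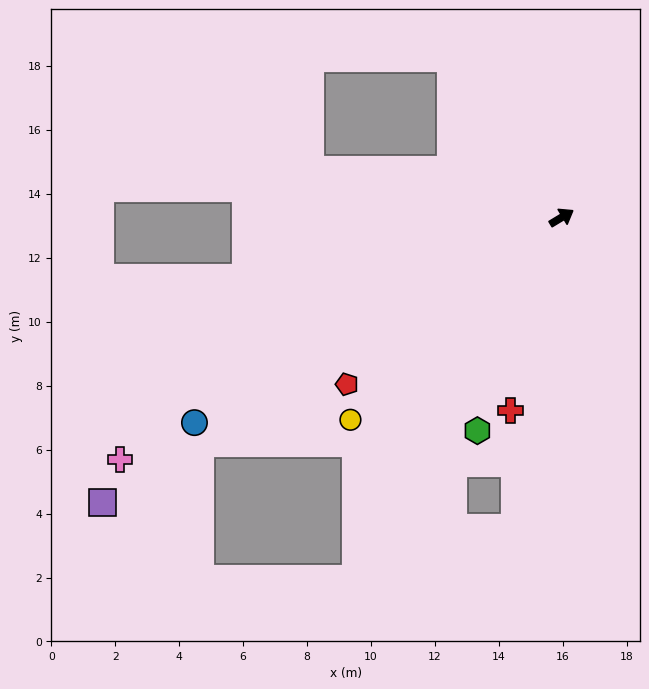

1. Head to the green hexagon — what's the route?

turn right 143°, forward 7.2 m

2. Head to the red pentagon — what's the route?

turn right 173°, forward 8.5 m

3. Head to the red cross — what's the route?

turn right 136°, forward 6.2 m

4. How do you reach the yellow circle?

turn right 167°, forward 9.1 m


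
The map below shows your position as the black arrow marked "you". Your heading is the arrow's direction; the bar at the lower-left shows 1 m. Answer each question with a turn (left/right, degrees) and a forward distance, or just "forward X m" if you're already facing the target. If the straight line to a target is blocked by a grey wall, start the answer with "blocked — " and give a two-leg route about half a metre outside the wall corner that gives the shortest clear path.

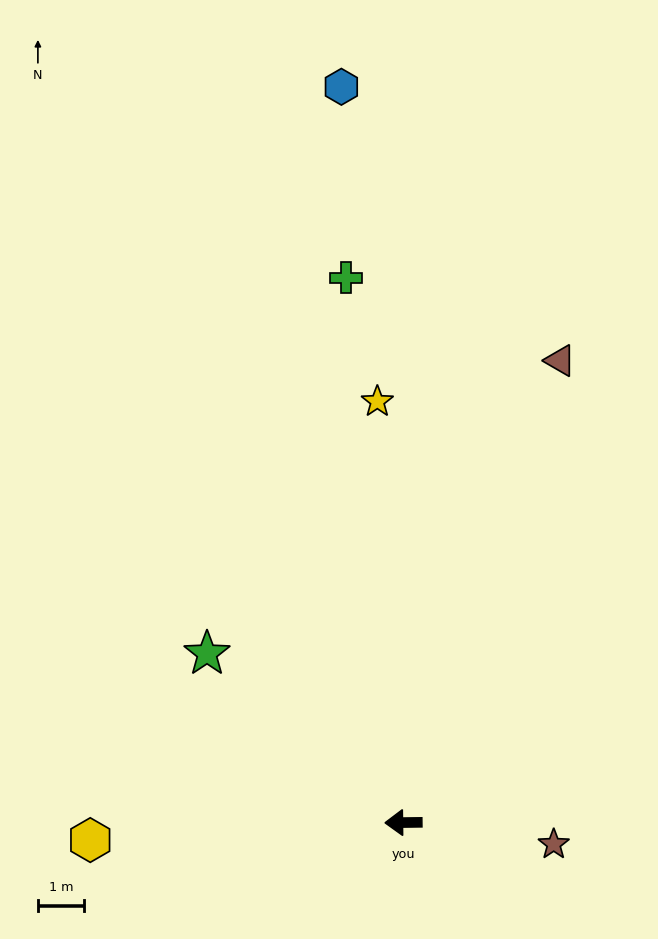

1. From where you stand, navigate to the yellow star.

turn right 87°, forward 9.1 m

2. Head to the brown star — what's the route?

turn left 171°, forward 3.3 m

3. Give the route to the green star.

turn right 41°, forward 5.6 m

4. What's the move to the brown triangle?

turn right 109°, forward 10.6 m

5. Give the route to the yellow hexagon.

turn left 3°, forward 6.8 m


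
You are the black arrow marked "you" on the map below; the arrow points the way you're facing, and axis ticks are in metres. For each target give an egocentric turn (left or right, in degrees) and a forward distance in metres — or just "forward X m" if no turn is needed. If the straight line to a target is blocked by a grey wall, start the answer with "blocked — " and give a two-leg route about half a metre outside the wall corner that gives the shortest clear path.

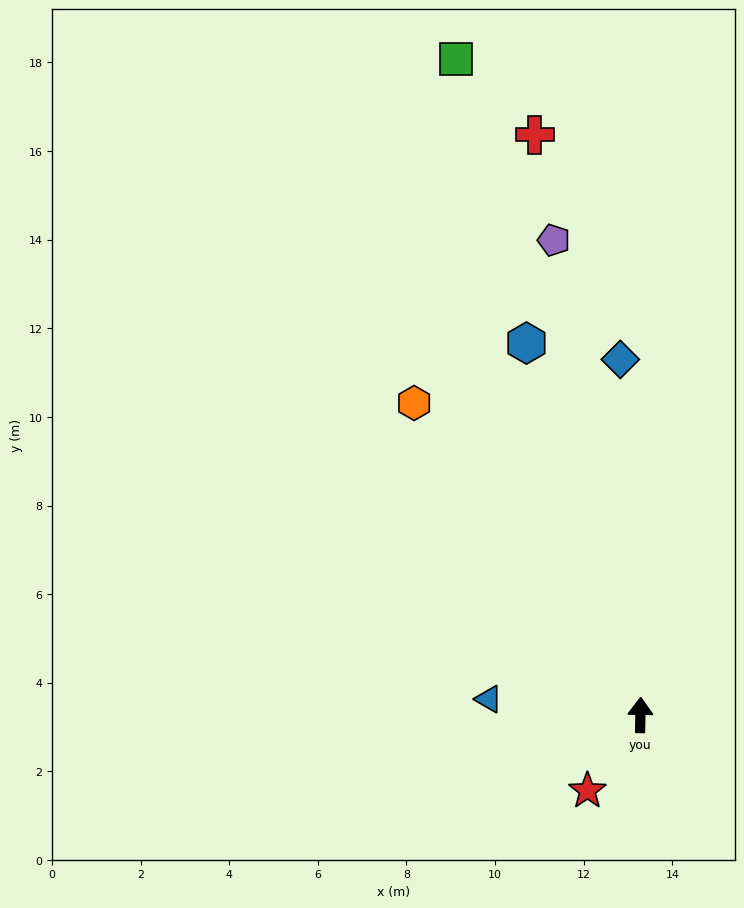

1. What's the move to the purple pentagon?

turn left 11°, forward 10.9 m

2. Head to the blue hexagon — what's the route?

turn left 18°, forward 8.8 m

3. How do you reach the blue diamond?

turn left 4°, forward 8.0 m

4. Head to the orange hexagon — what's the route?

turn left 37°, forward 8.7 m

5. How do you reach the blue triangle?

turn left 85°, forward 3.4 m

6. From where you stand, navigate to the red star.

turn left 146°, forward 2.1 m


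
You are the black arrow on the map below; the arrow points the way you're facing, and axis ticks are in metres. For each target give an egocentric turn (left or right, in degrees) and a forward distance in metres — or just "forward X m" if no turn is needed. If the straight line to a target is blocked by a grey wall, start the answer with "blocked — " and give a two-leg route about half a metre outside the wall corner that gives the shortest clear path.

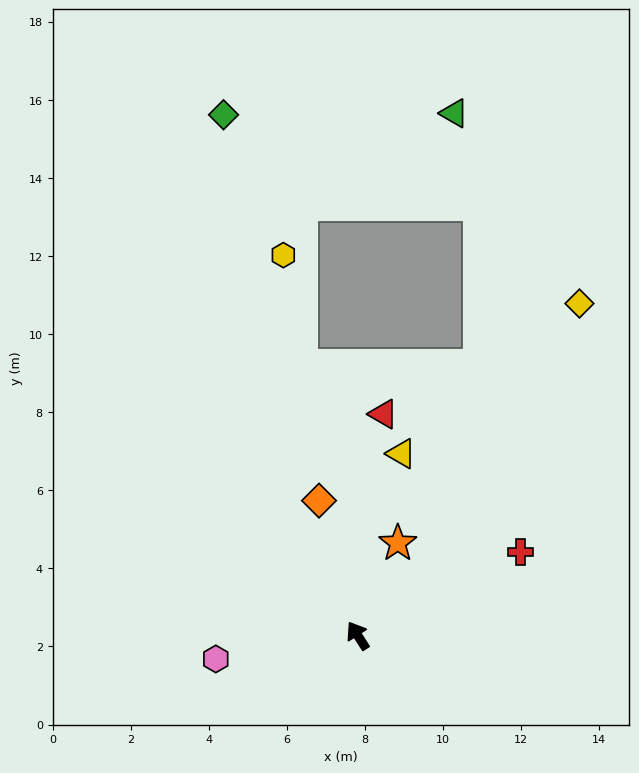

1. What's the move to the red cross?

turn right 96°, forward 4.7 m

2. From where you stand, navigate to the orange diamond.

turn right 17°, forward 3.6 m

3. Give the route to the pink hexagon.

turn left 67°, forward 3.7 m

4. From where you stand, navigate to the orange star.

turn right 56°, forward 2.6 m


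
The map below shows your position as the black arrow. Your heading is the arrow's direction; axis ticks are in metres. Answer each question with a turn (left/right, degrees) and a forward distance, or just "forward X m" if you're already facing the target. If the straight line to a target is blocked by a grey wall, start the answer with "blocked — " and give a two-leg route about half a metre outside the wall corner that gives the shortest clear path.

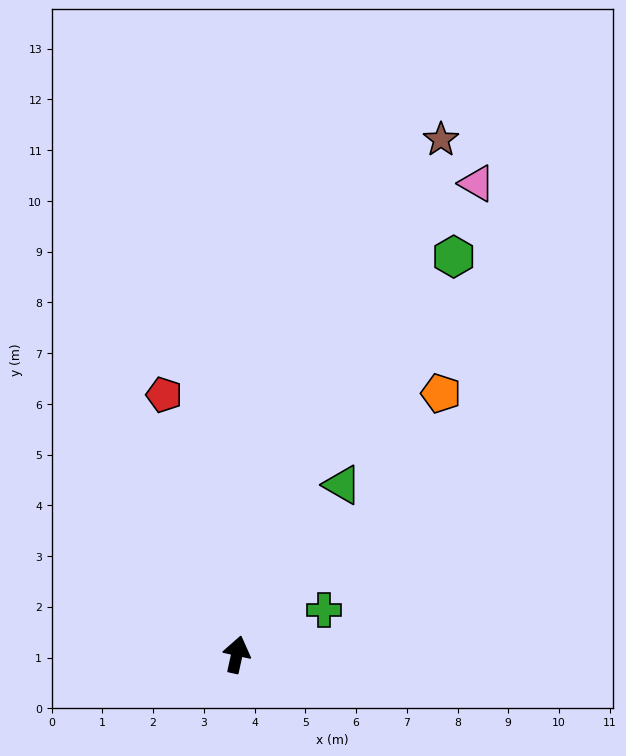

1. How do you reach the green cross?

turn right 51°, forward 1.9 m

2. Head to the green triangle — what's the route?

turn right 20°, forward 3.9 m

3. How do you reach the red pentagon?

turn left 28°, forward 5.3 m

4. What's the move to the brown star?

turn right 9°, forward 10.9 m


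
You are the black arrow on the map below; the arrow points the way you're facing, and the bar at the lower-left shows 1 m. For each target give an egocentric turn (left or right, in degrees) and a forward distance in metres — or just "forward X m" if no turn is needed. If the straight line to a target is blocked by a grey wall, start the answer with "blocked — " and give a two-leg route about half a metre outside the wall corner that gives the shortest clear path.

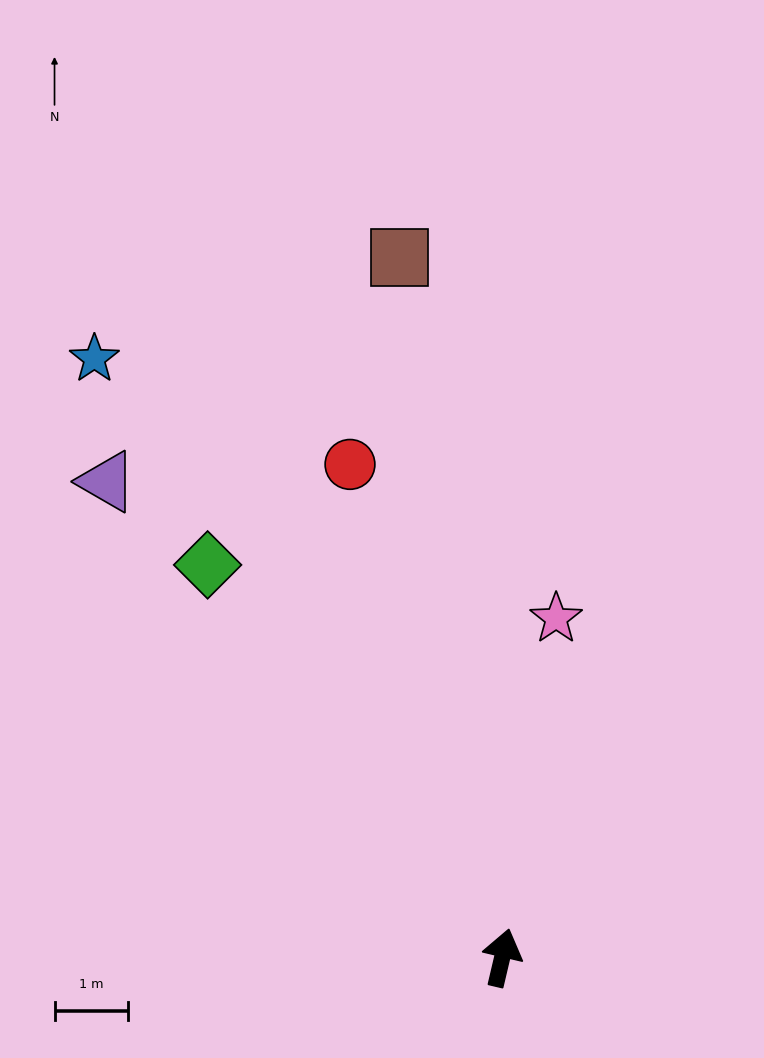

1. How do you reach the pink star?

turn left 4°, forward 4.6 m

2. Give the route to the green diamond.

turn left 50°, forward 6.6 m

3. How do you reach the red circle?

turn left 30°, forward 7.0 m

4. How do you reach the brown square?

turn left 22°, forward 9.6 m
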